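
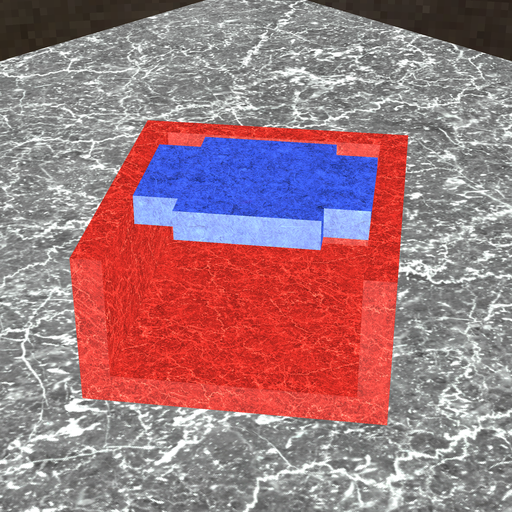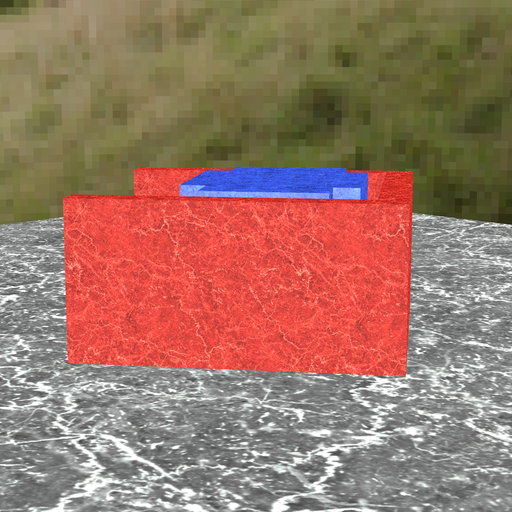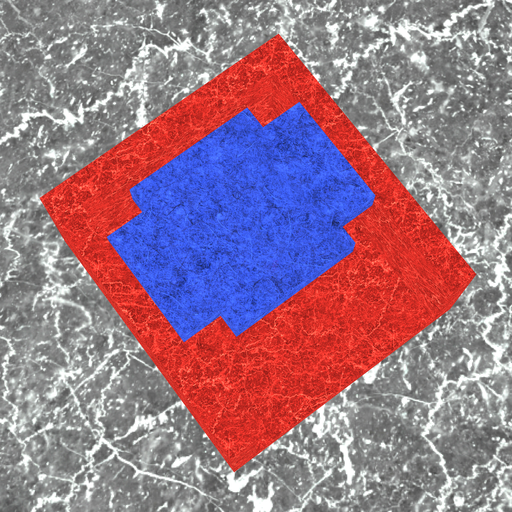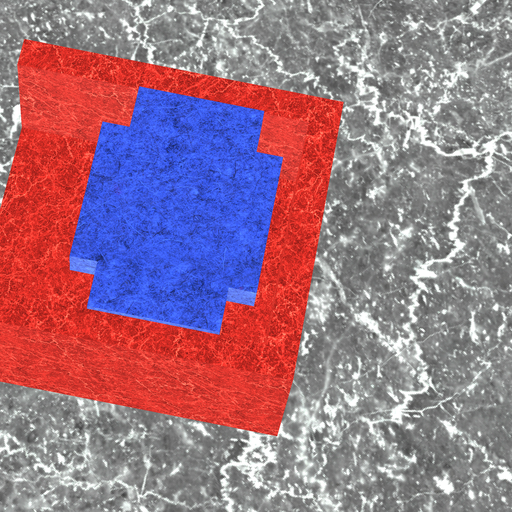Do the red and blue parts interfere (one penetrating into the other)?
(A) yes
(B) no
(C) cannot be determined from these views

(B) no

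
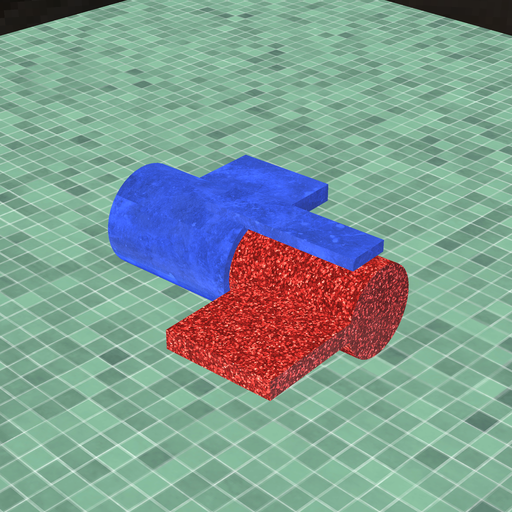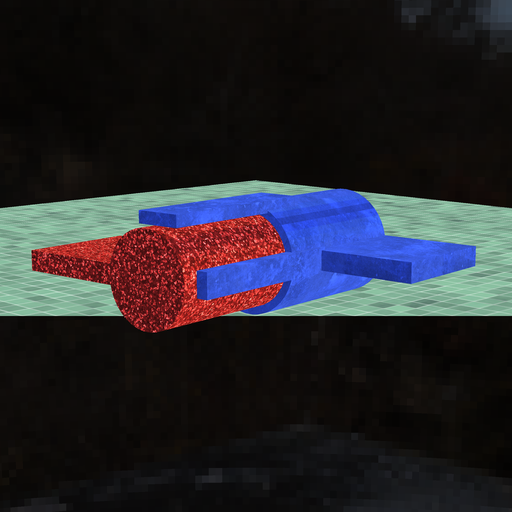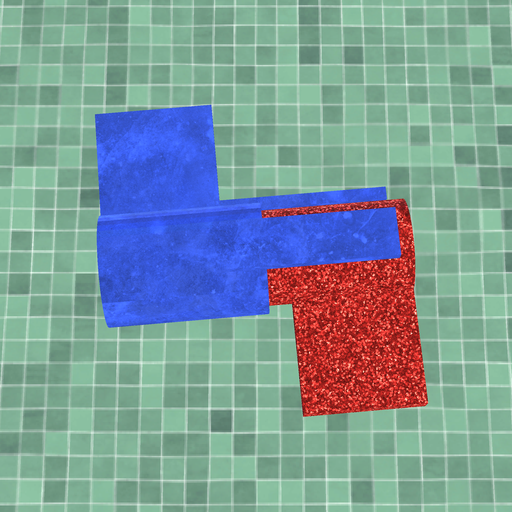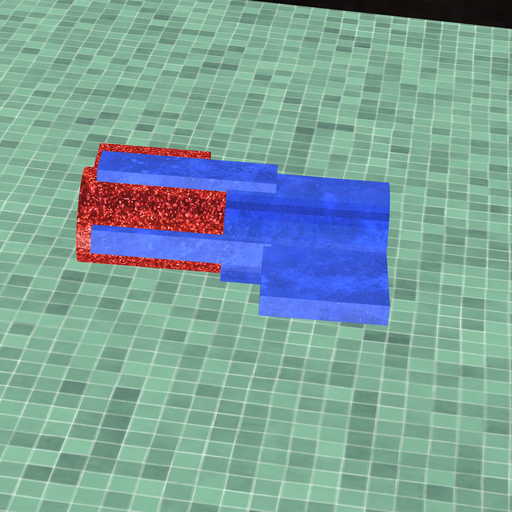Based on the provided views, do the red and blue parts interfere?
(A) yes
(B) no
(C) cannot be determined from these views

(A) yes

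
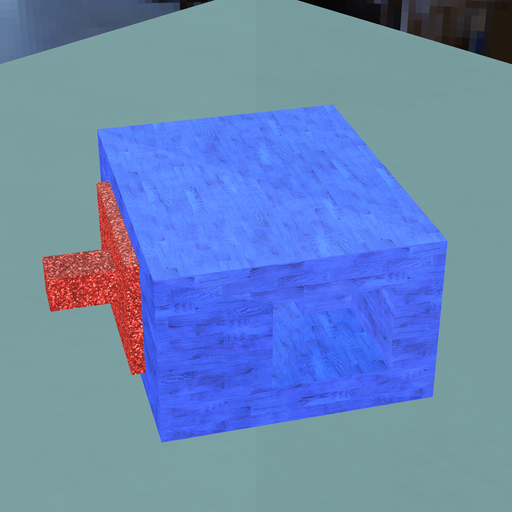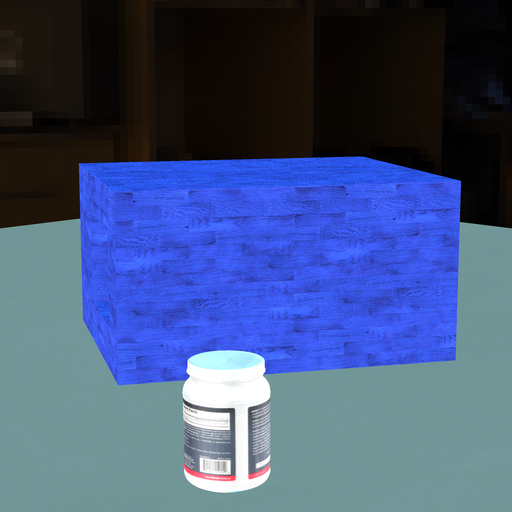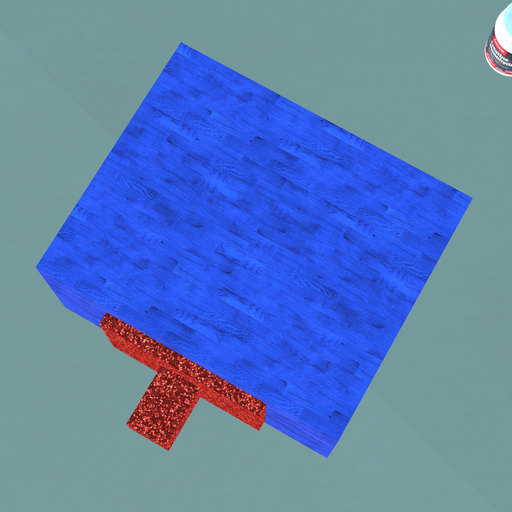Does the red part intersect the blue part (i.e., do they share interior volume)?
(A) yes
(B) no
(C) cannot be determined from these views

(C) cannot be determined from these views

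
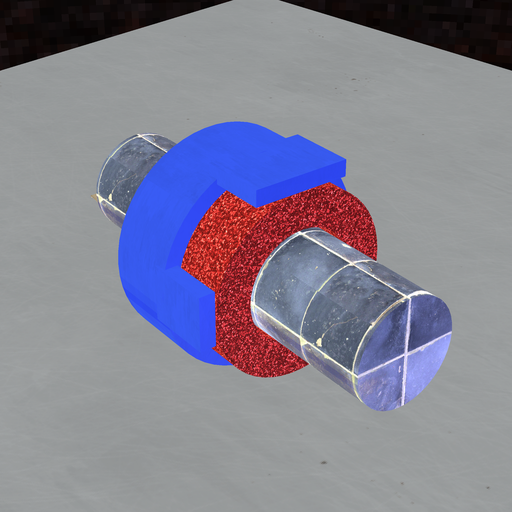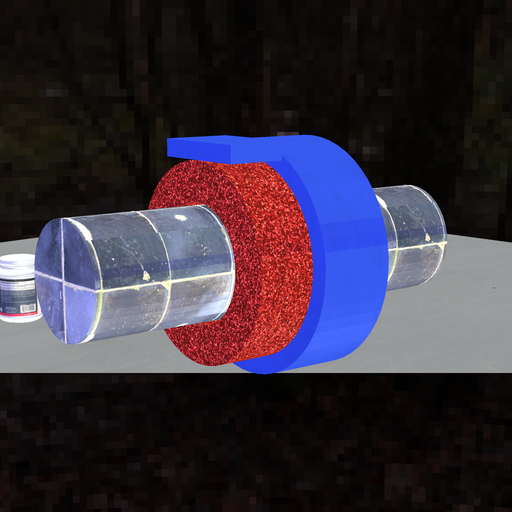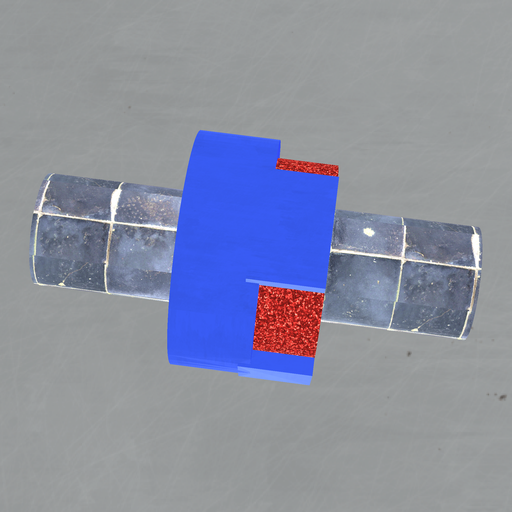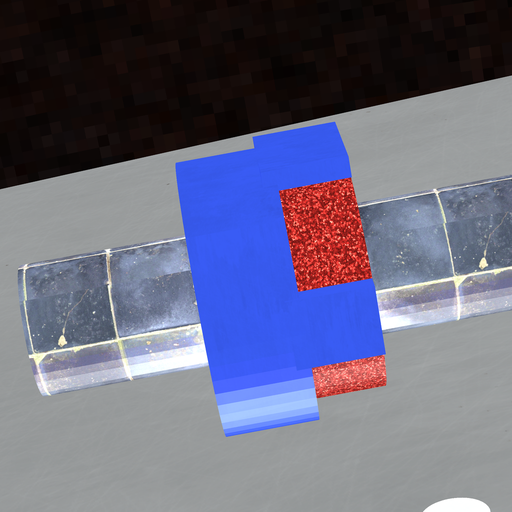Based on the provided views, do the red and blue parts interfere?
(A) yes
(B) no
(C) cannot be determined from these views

(A) yes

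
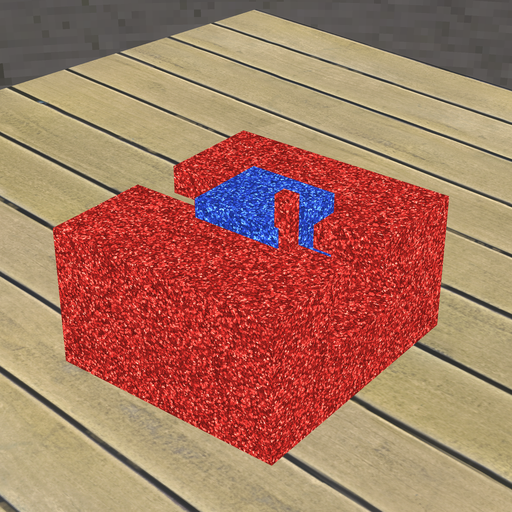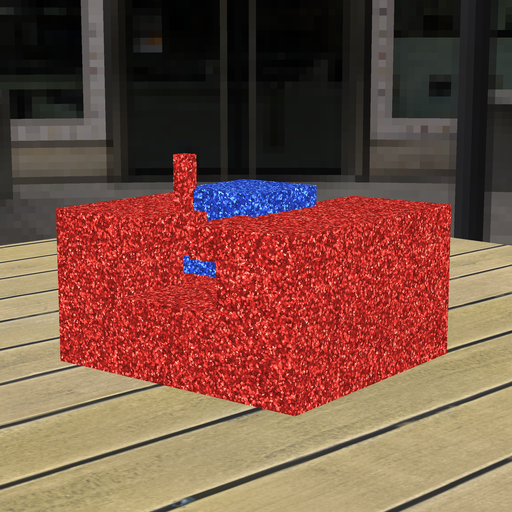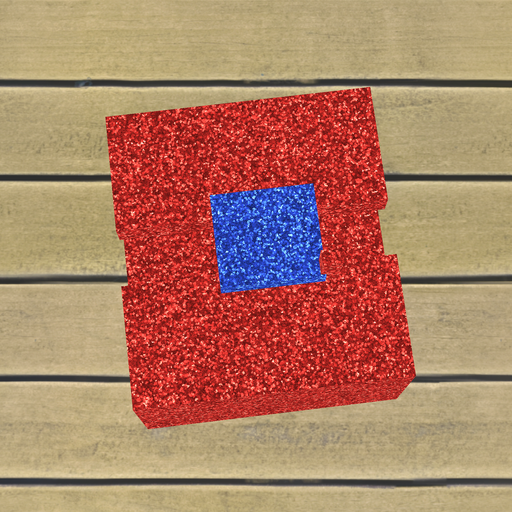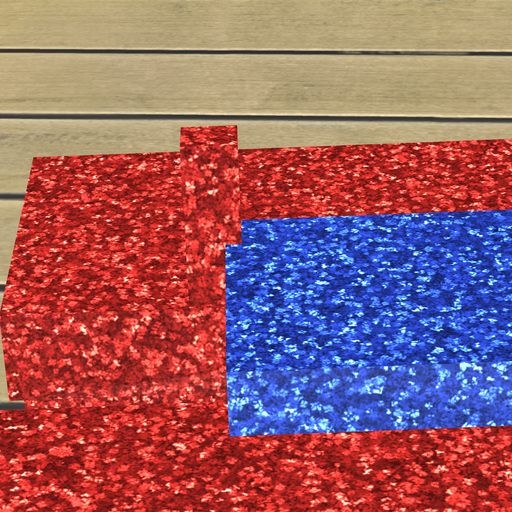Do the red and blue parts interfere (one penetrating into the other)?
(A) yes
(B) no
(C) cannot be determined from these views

(A) yes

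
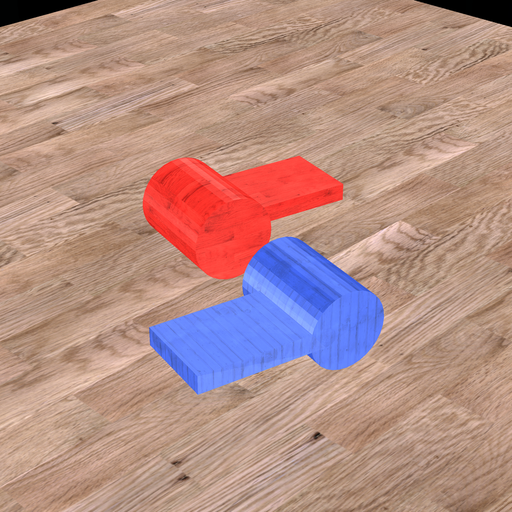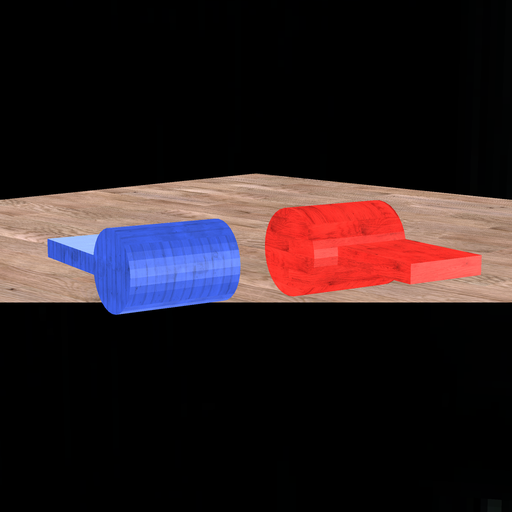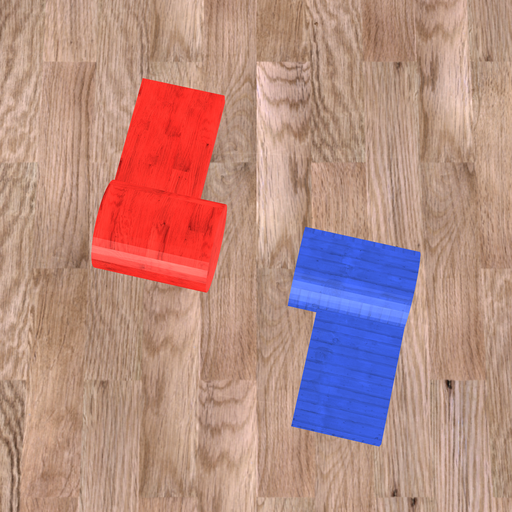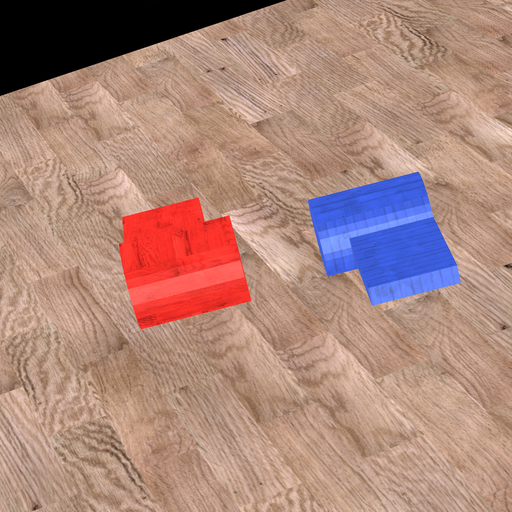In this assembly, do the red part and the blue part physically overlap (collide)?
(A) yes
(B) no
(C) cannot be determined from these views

(B) no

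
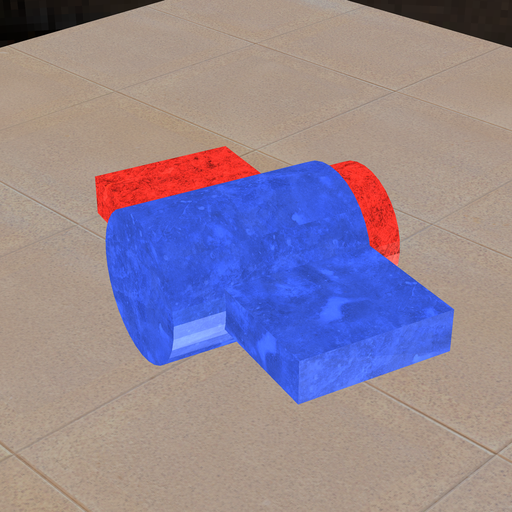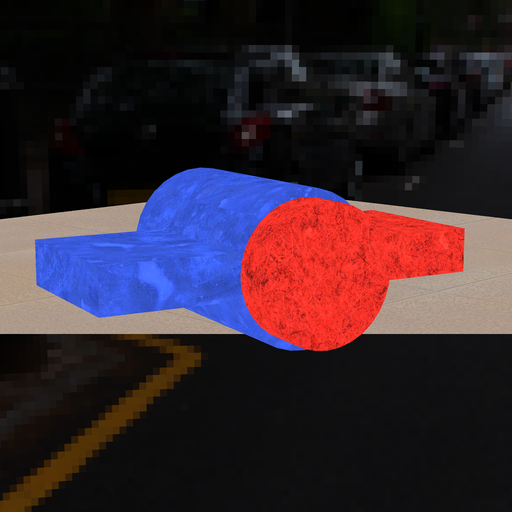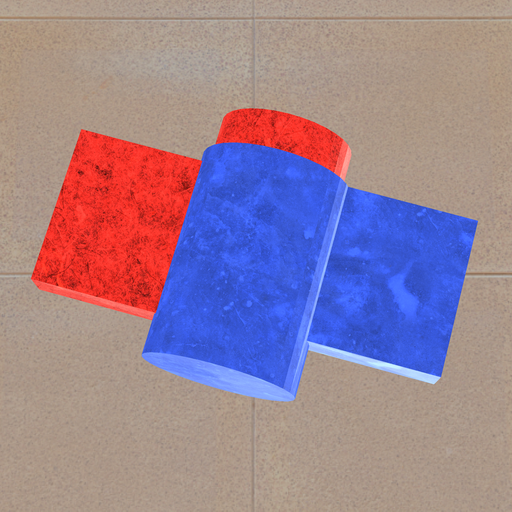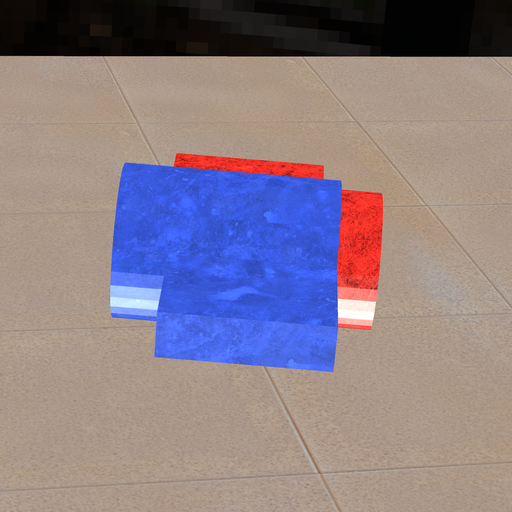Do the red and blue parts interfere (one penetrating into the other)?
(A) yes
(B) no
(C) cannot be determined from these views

(A) yes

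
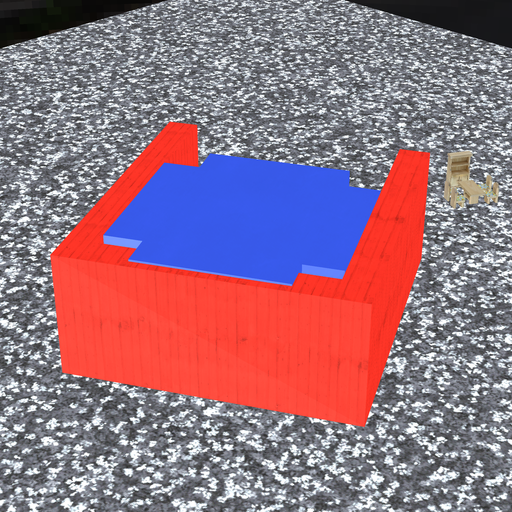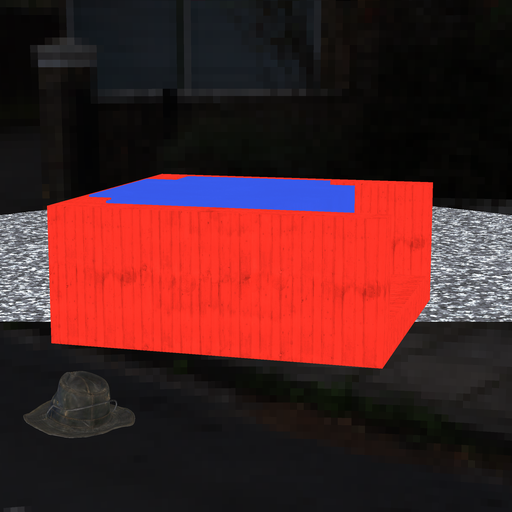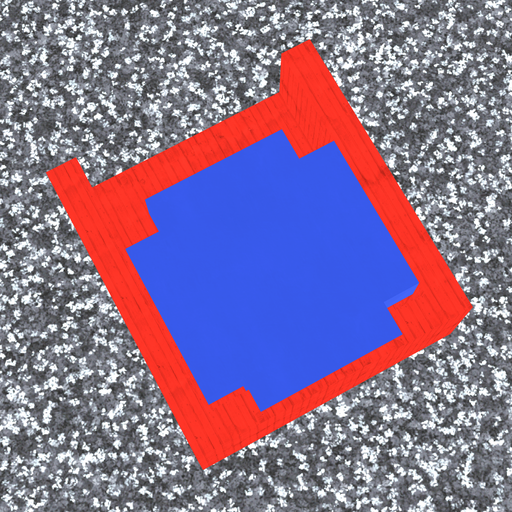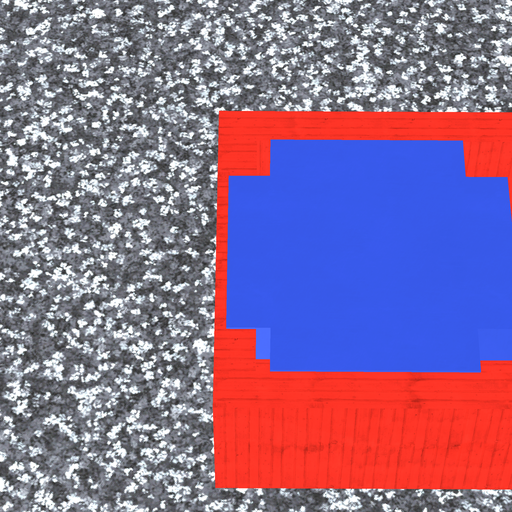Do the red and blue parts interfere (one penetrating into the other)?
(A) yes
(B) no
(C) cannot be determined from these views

(A) yes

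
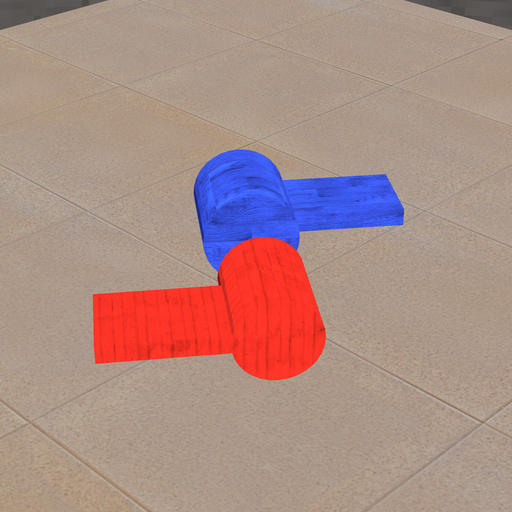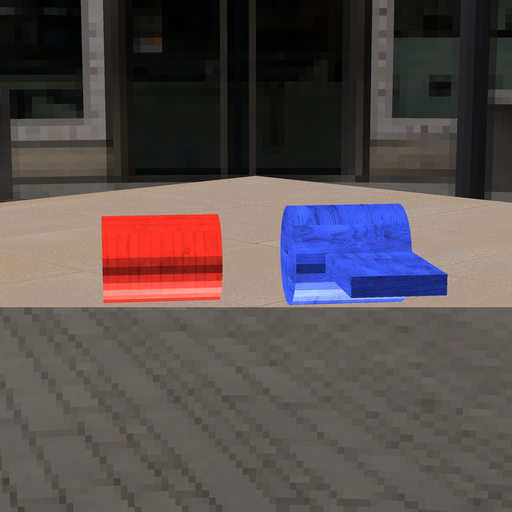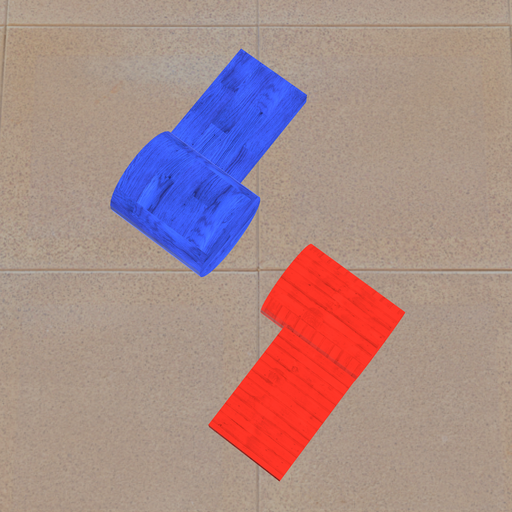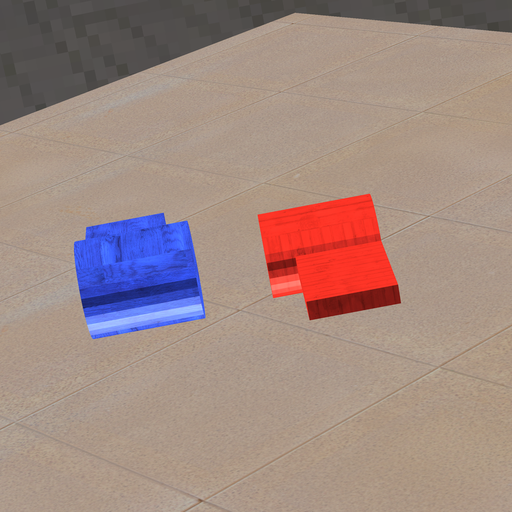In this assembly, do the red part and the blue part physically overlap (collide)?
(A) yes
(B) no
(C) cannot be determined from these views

(B) no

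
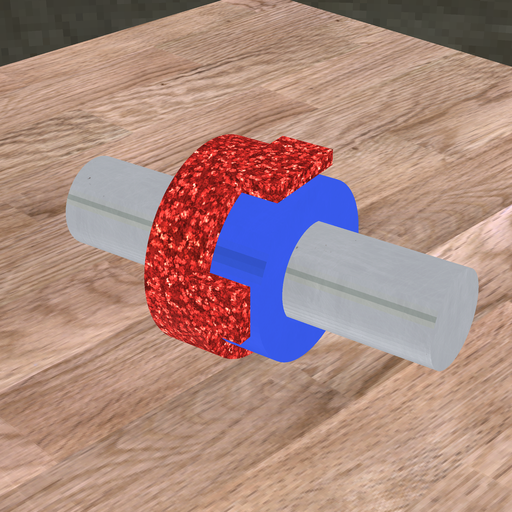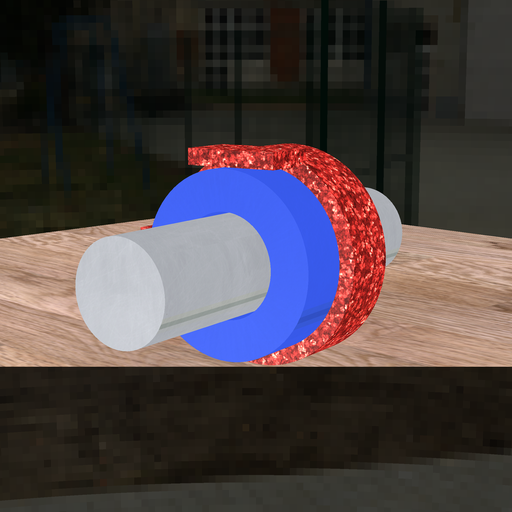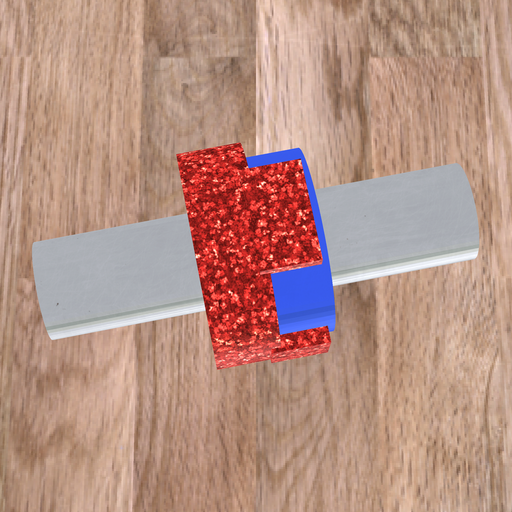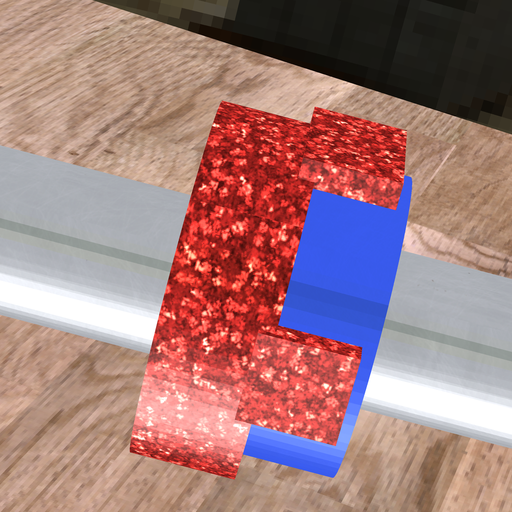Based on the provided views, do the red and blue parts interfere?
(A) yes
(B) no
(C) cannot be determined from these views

(A) yes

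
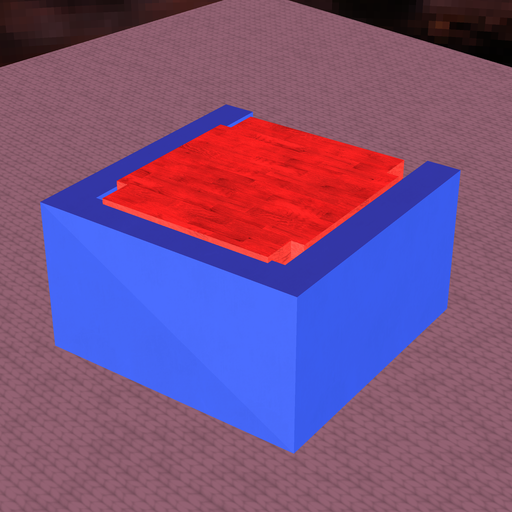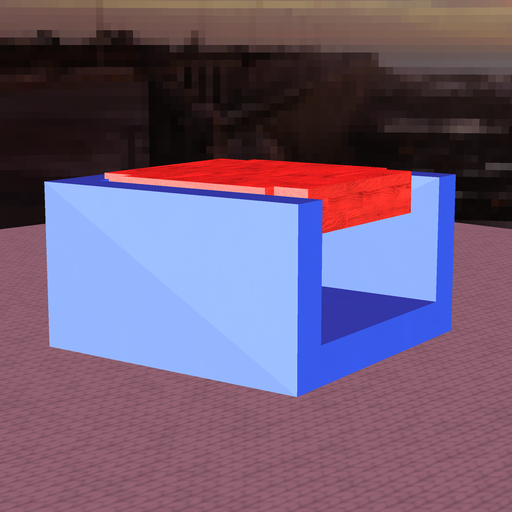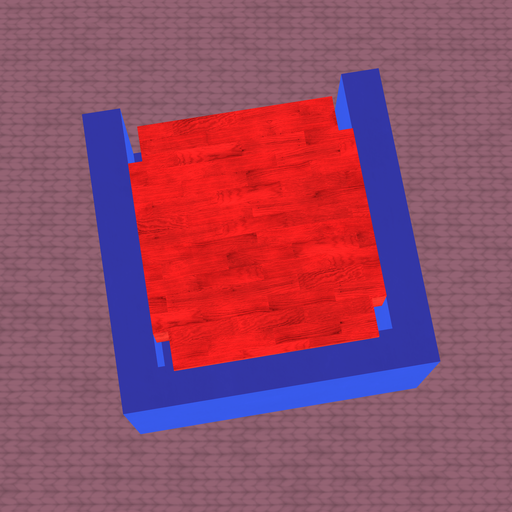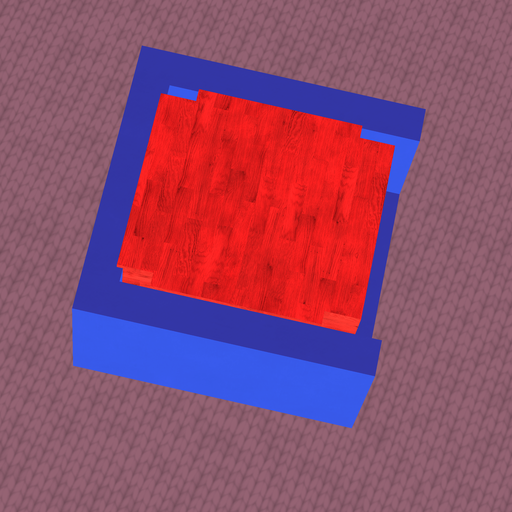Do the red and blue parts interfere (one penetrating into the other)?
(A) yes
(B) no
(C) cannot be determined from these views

(A) yes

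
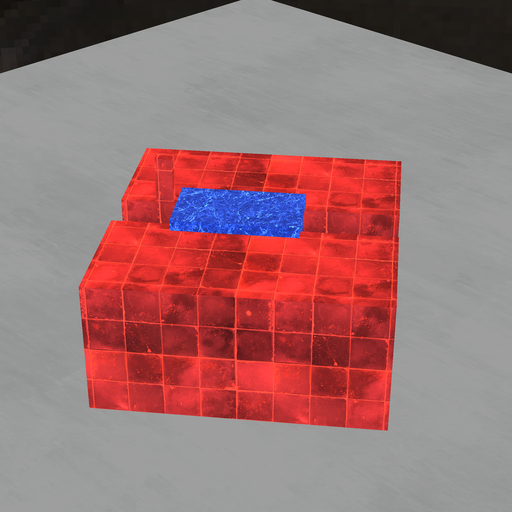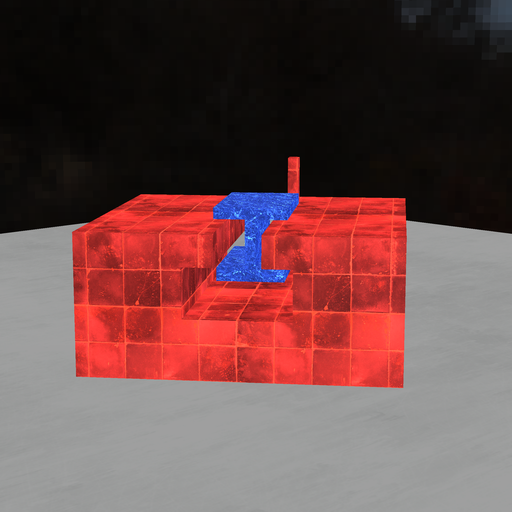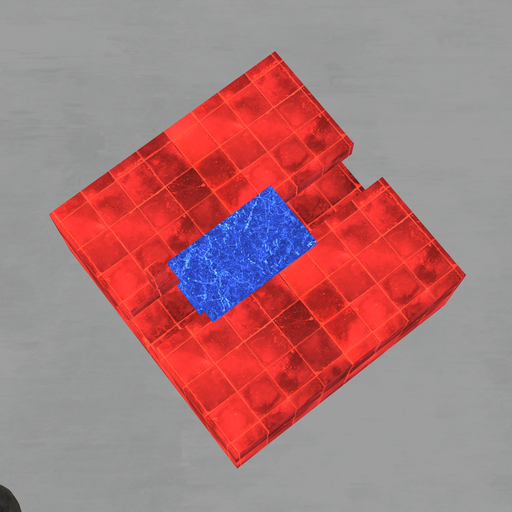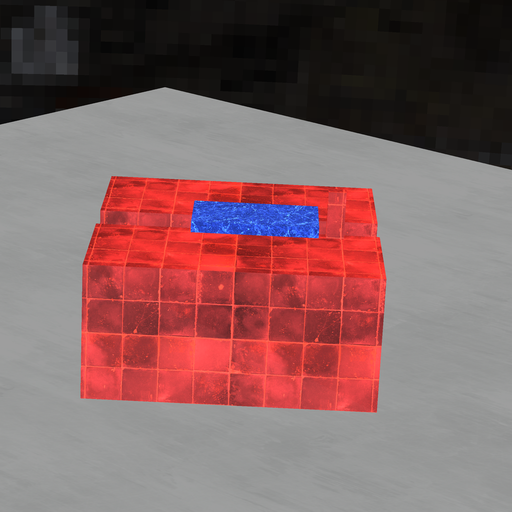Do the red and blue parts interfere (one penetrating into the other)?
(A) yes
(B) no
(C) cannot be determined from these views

(B) no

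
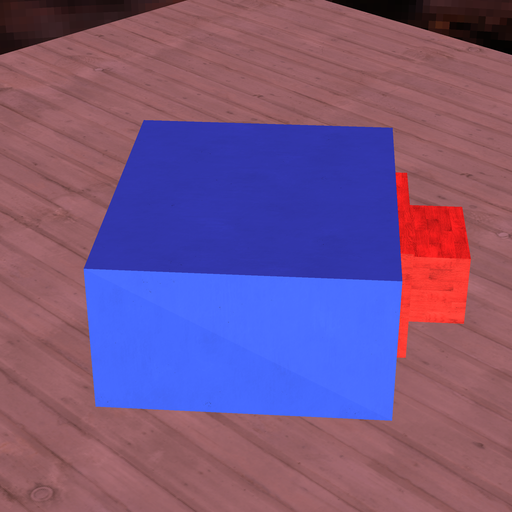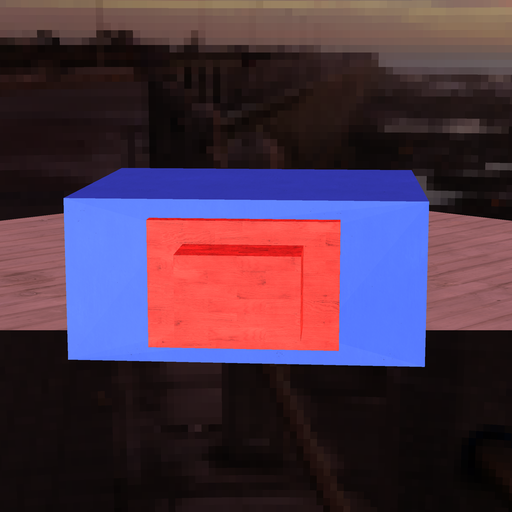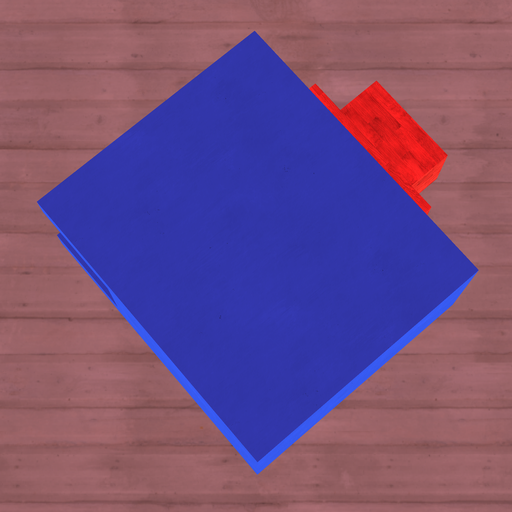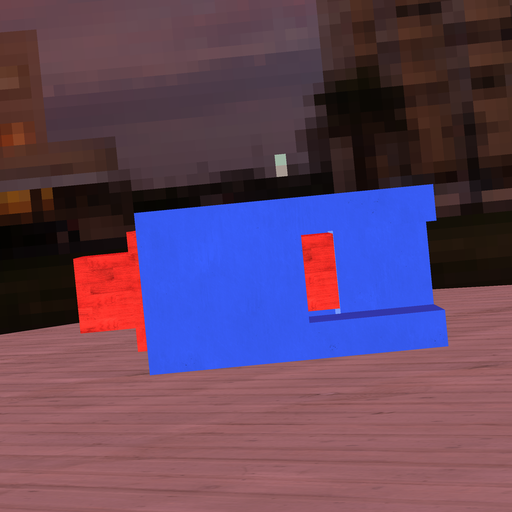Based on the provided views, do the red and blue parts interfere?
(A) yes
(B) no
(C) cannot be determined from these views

(A) yes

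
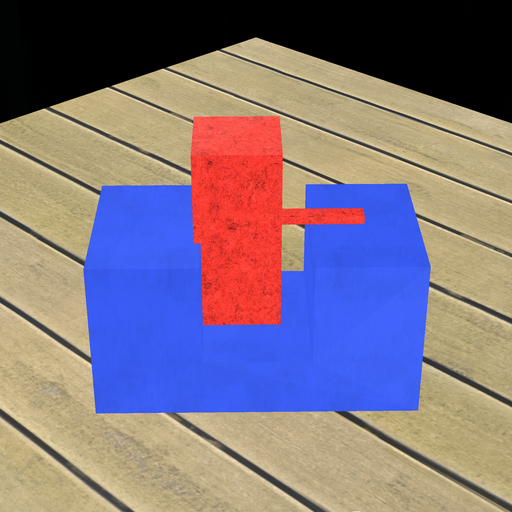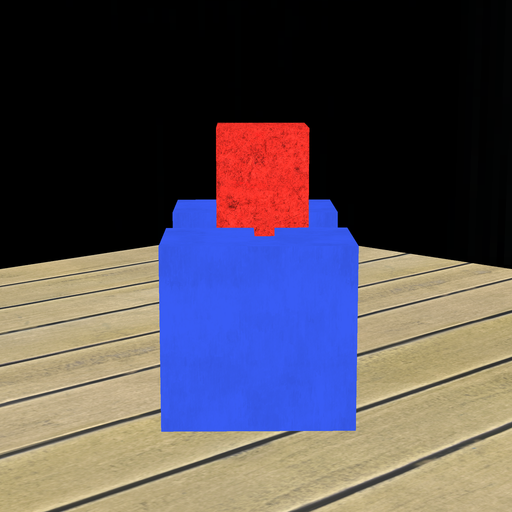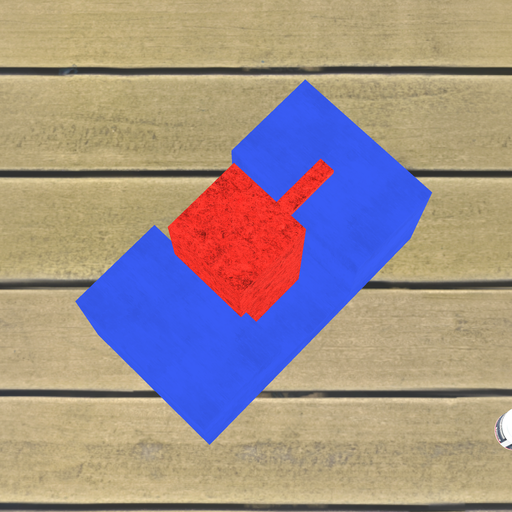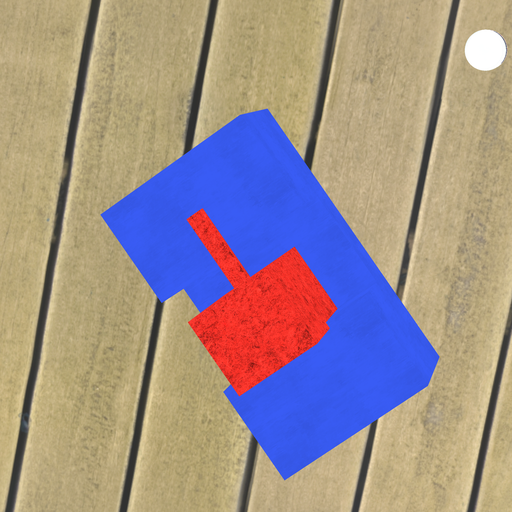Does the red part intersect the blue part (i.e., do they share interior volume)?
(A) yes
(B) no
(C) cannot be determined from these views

(A) yes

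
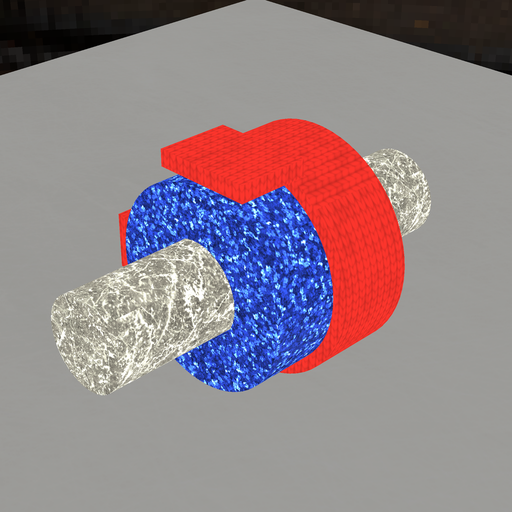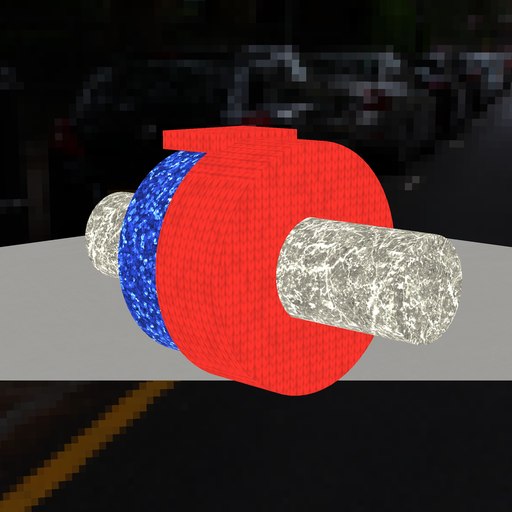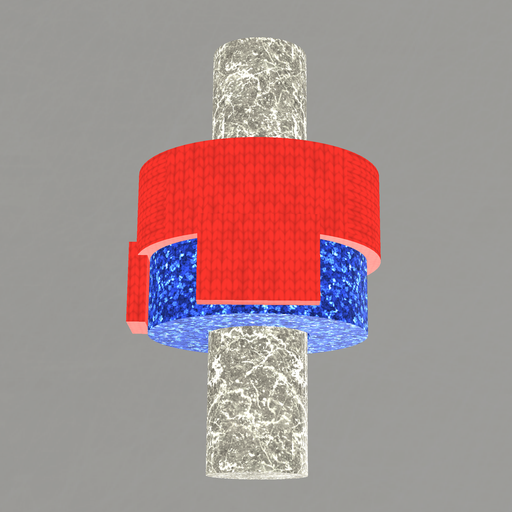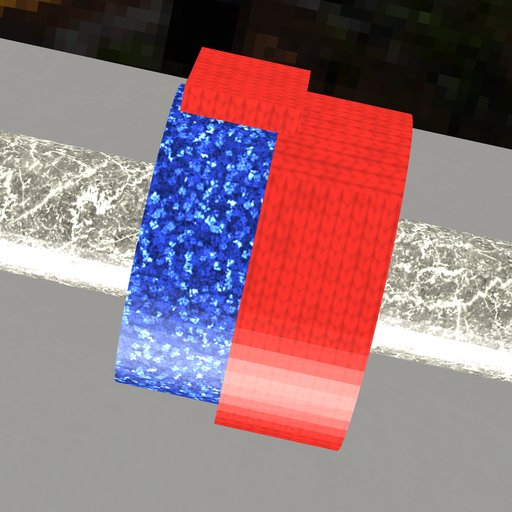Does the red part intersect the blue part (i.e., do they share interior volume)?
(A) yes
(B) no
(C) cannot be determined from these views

(A) yes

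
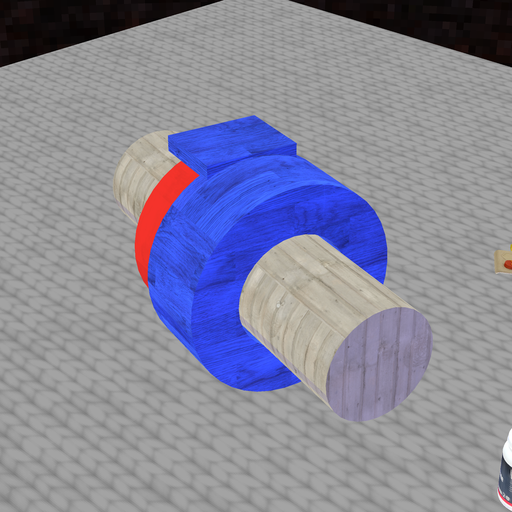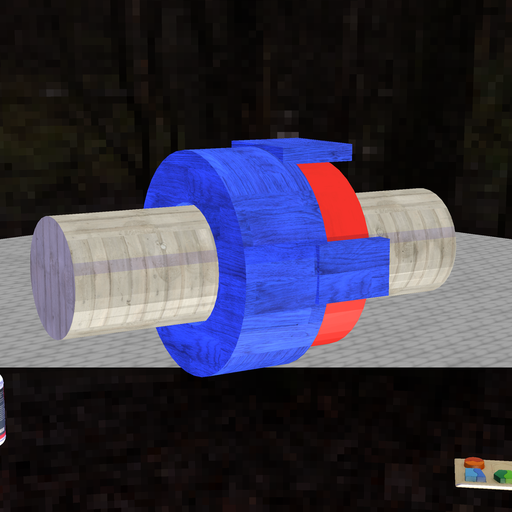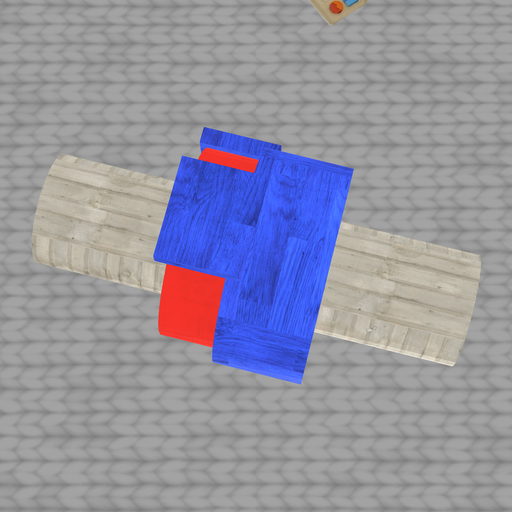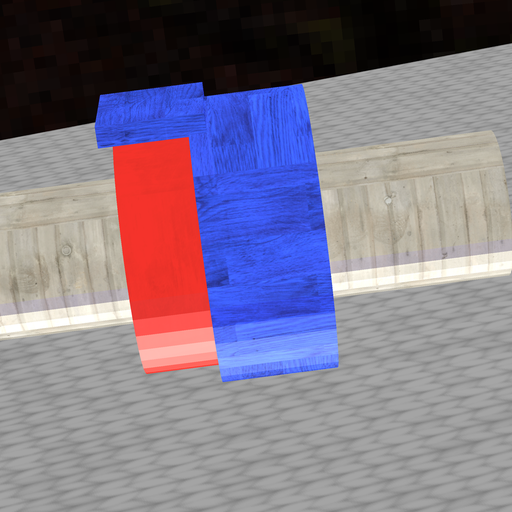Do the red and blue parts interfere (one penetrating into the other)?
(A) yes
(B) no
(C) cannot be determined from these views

(A) yes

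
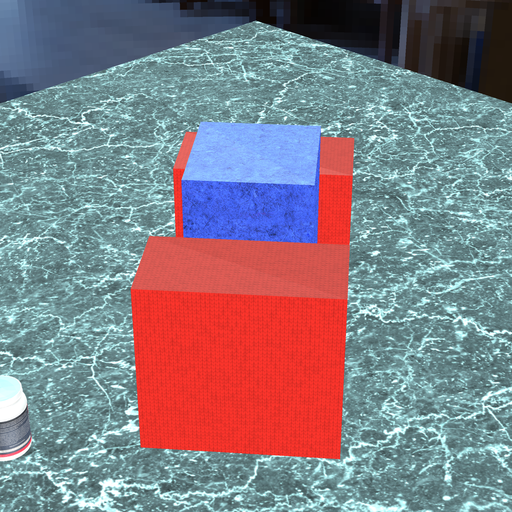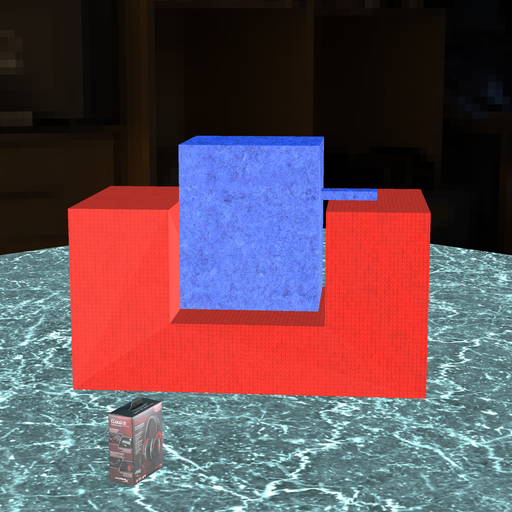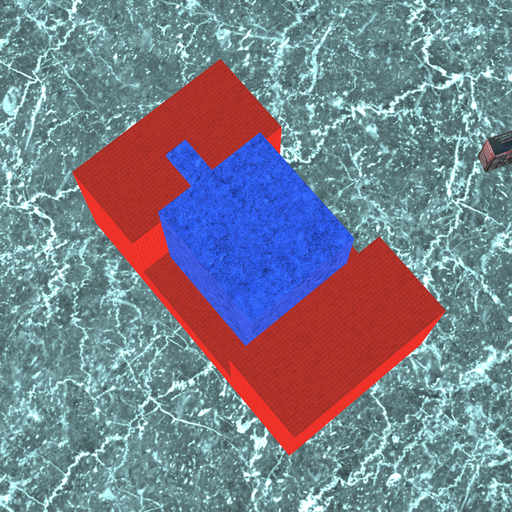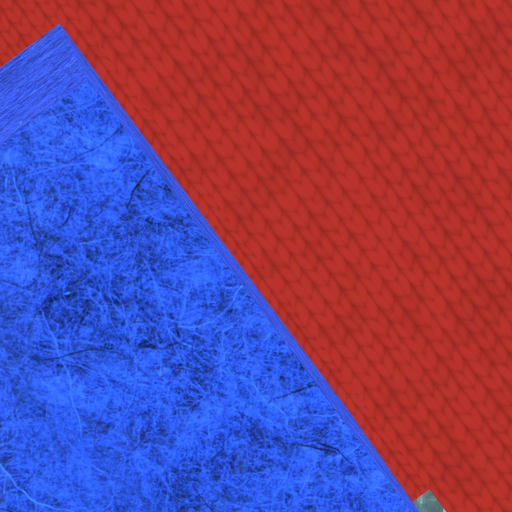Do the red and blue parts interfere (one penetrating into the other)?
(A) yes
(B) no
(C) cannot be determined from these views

(B) no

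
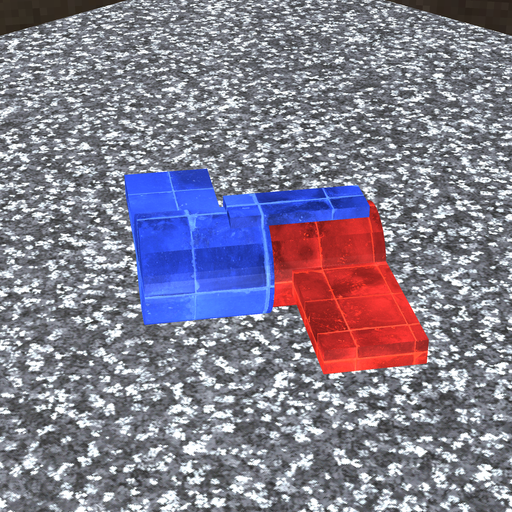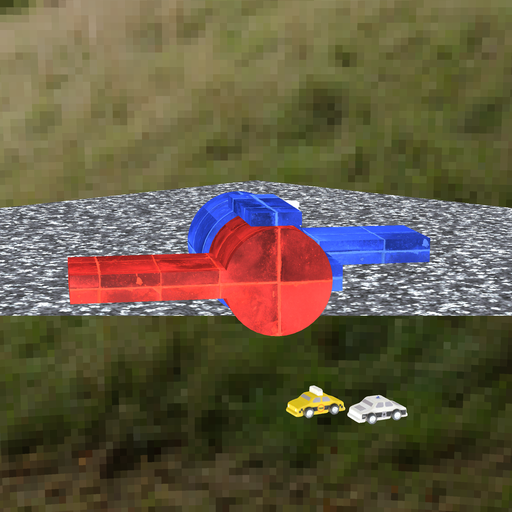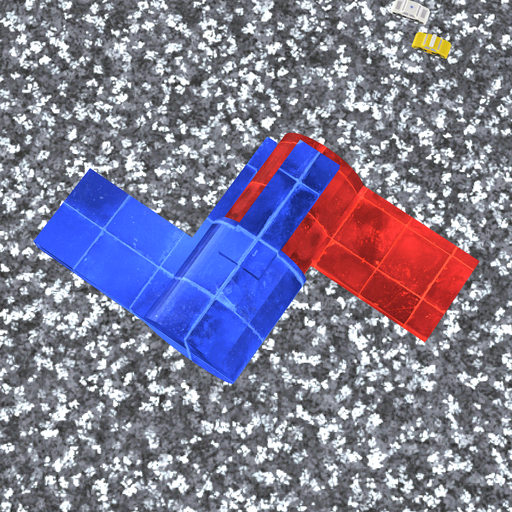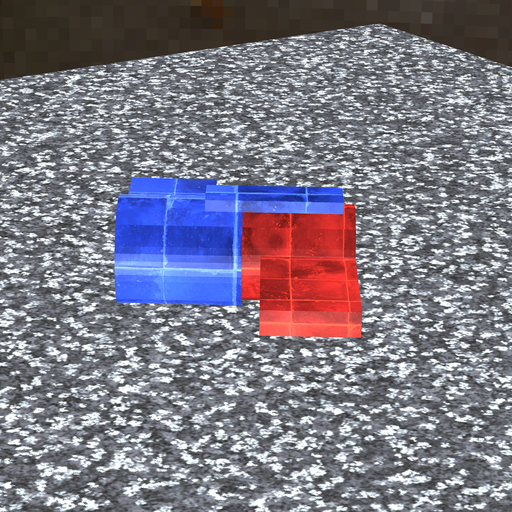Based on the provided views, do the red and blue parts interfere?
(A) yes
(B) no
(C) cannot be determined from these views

(A) yes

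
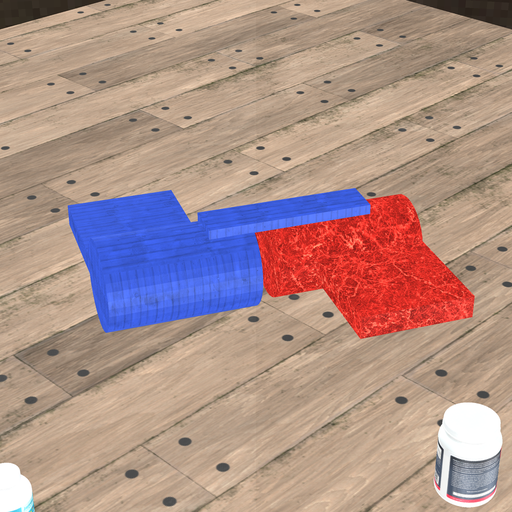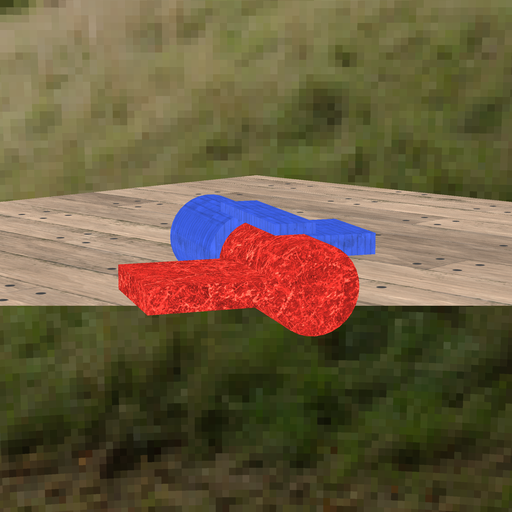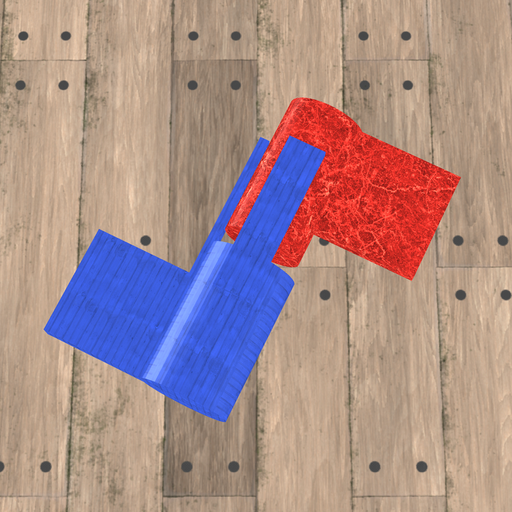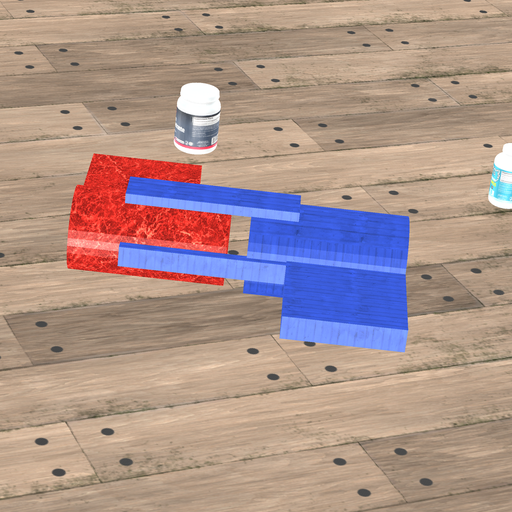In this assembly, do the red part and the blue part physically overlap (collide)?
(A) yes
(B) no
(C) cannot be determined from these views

(B) no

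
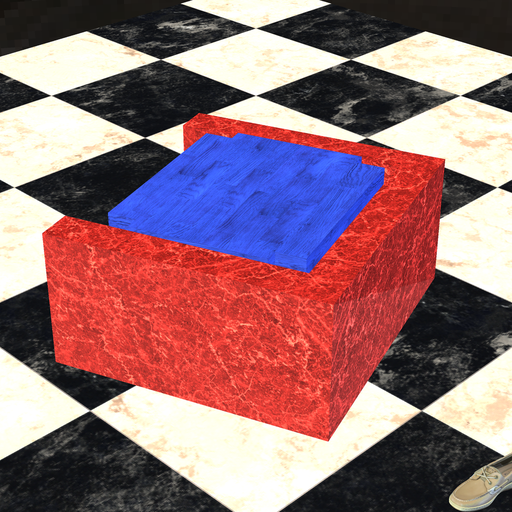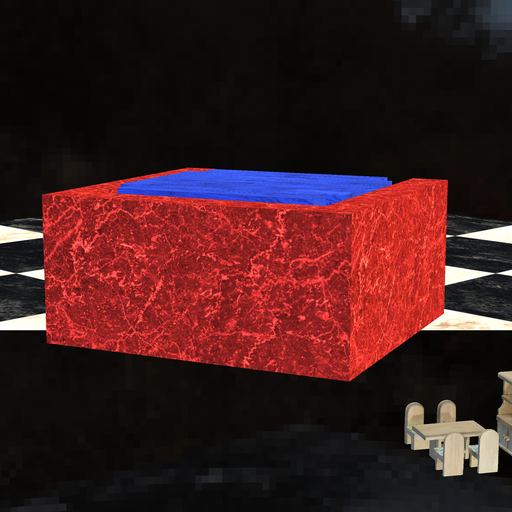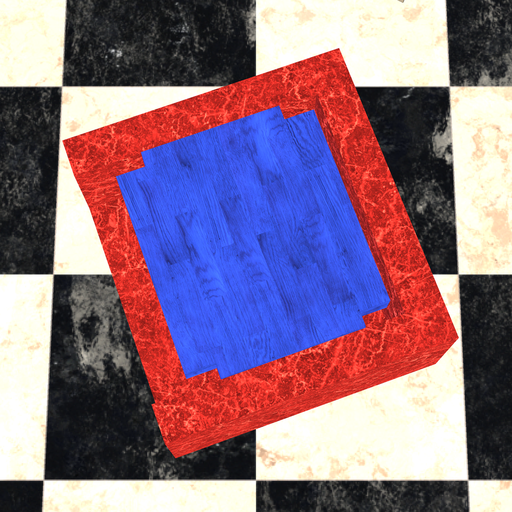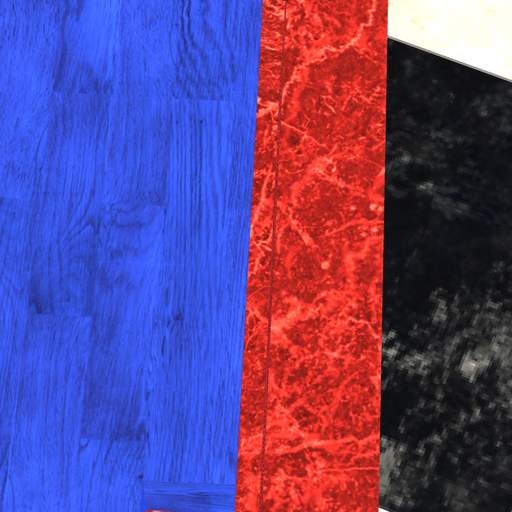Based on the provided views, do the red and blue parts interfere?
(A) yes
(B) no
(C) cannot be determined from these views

(B) no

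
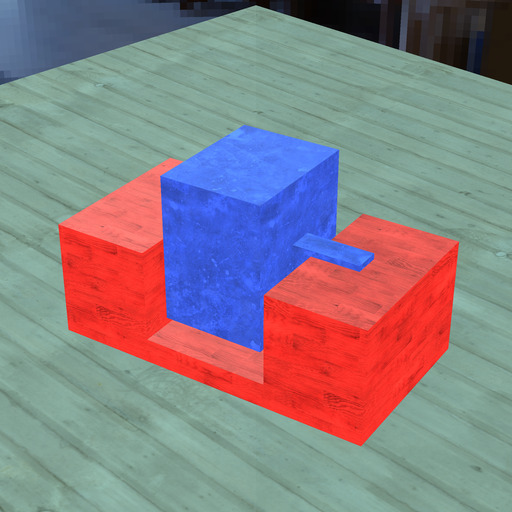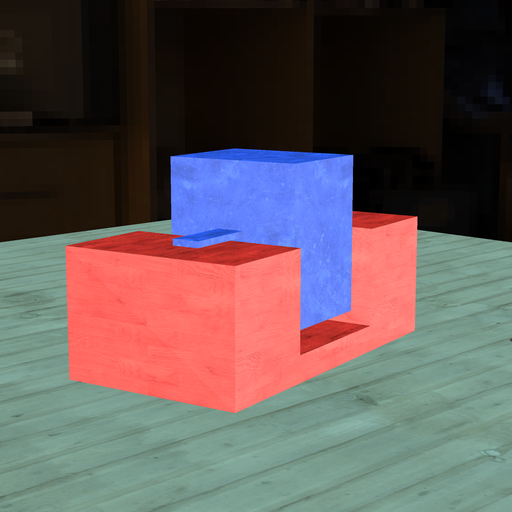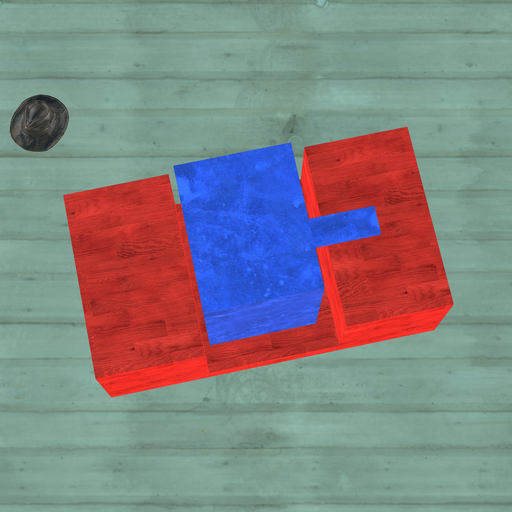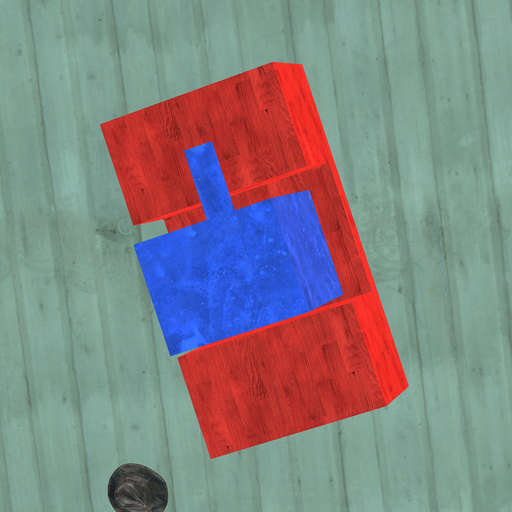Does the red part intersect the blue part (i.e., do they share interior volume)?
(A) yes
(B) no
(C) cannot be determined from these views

(B) no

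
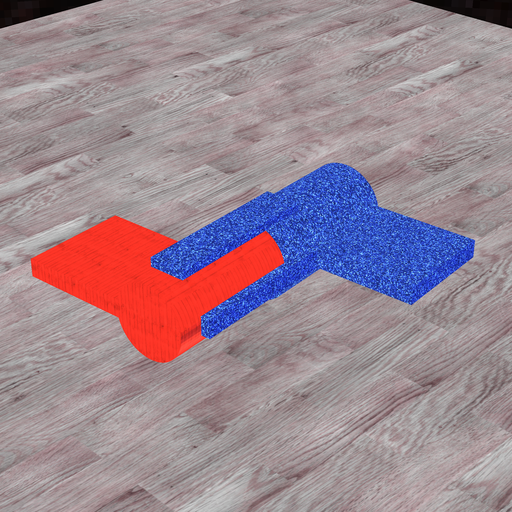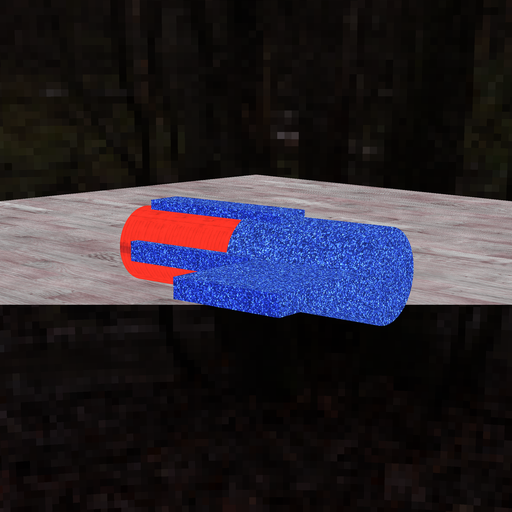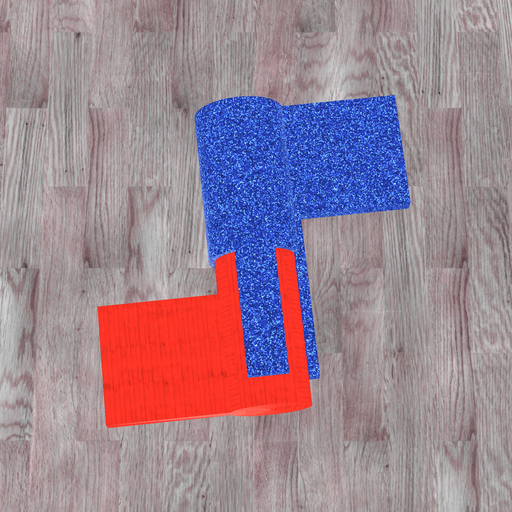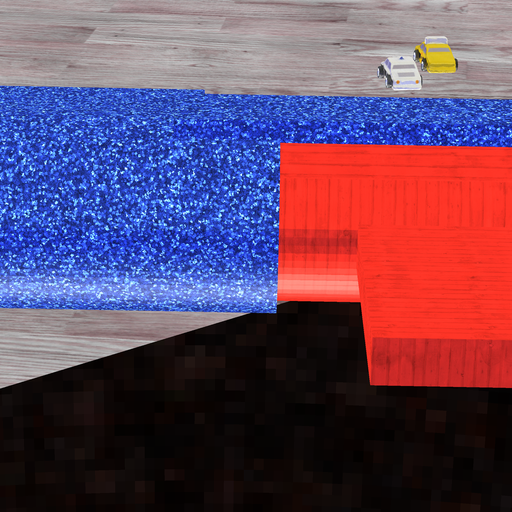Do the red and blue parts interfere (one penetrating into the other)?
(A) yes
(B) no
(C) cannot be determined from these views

(A) yes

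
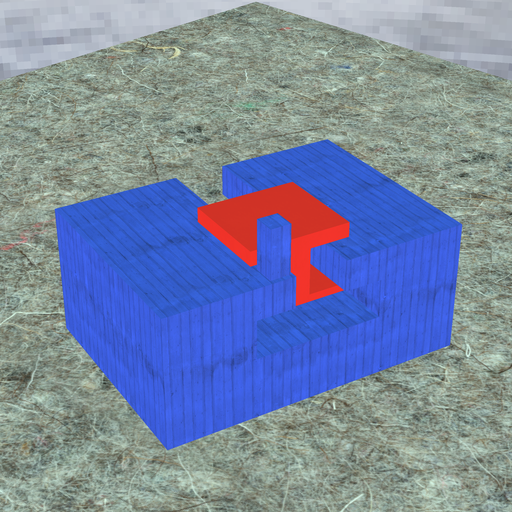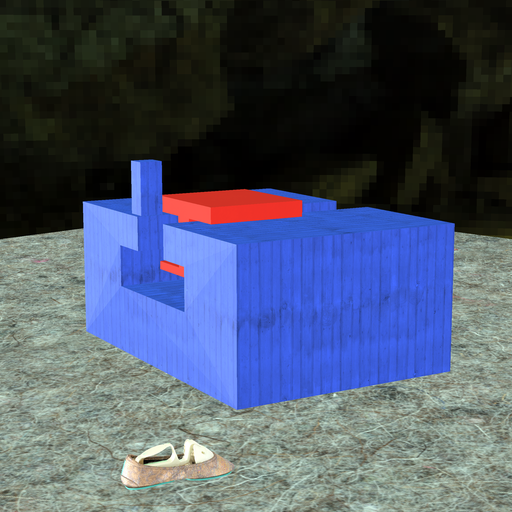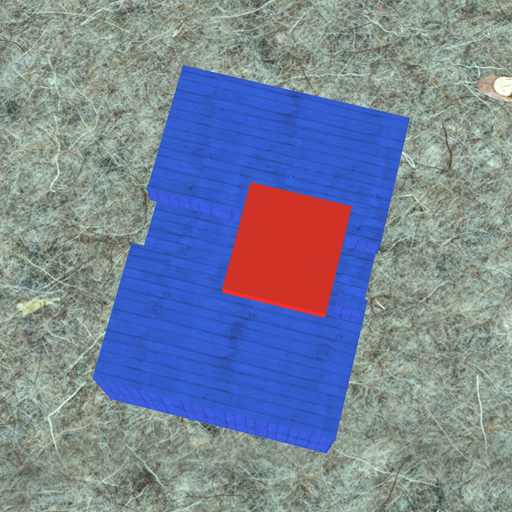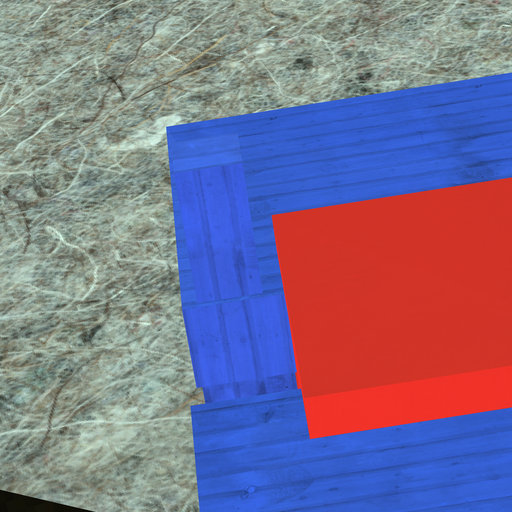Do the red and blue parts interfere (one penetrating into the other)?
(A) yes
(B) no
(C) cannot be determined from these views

(B) no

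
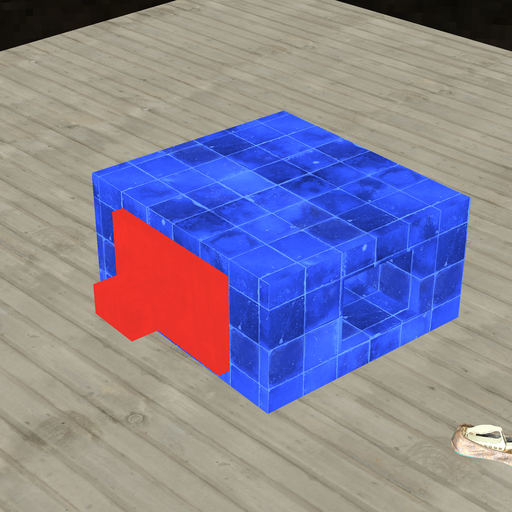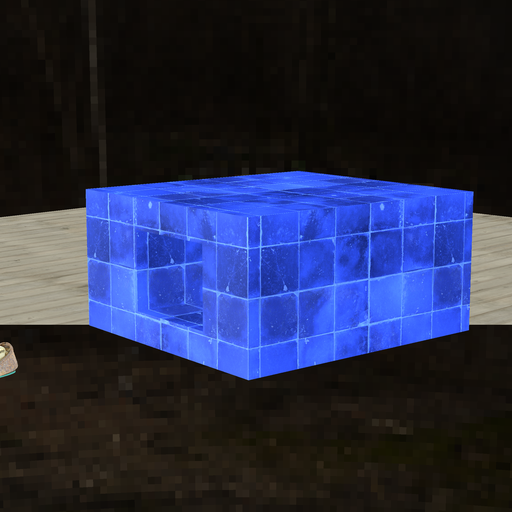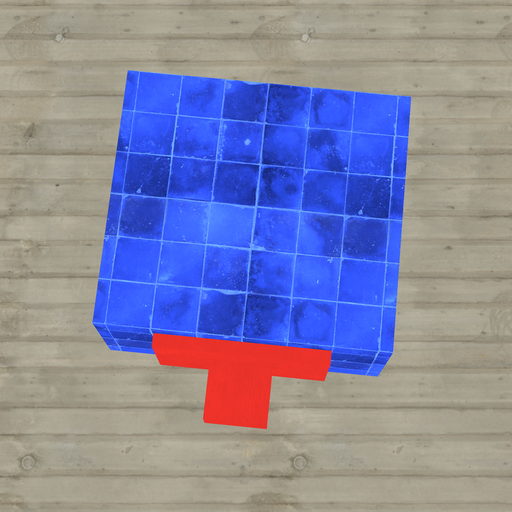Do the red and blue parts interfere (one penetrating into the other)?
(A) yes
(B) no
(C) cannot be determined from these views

(C) cannot be determined from these views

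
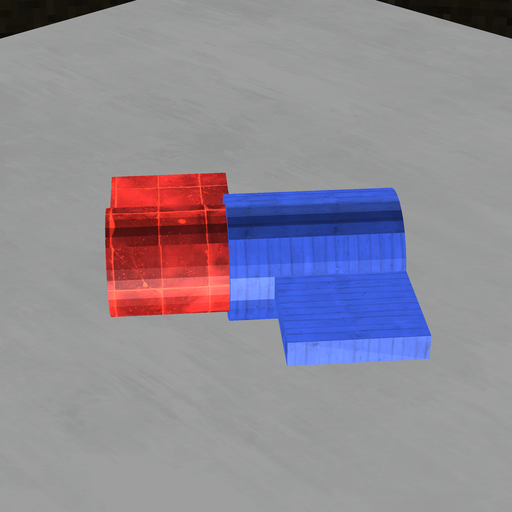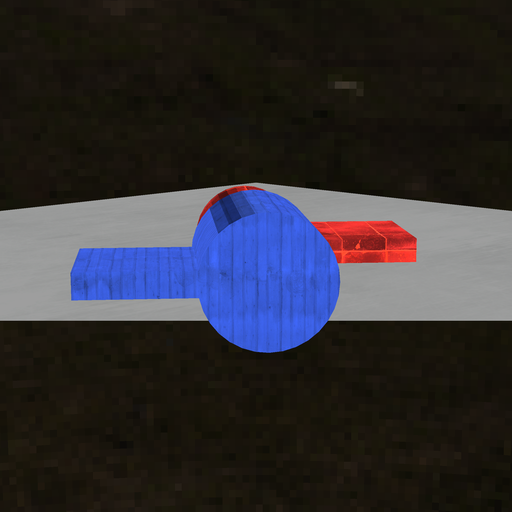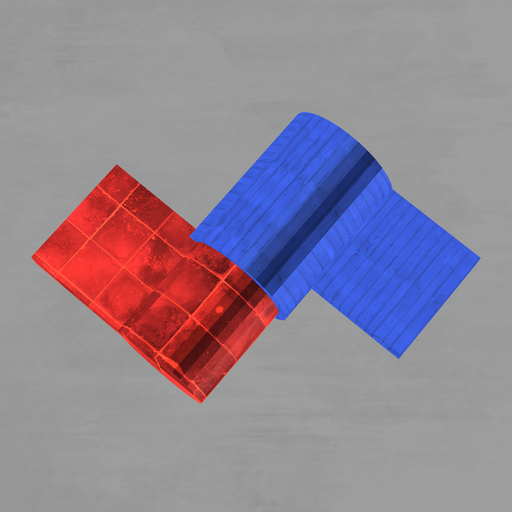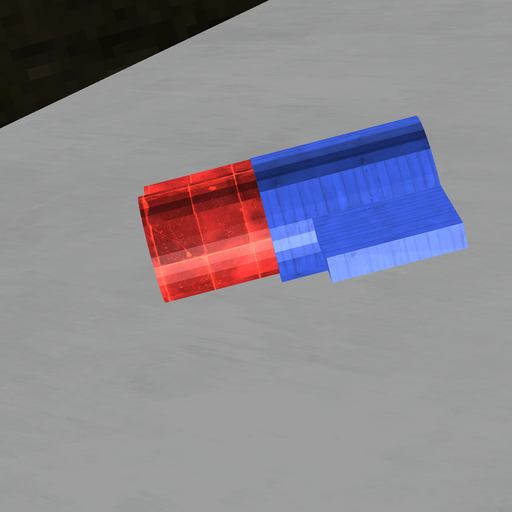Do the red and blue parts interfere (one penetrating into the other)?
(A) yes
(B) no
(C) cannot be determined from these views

(A) yes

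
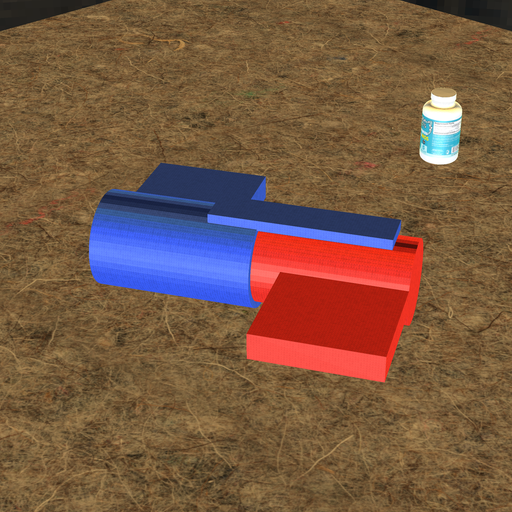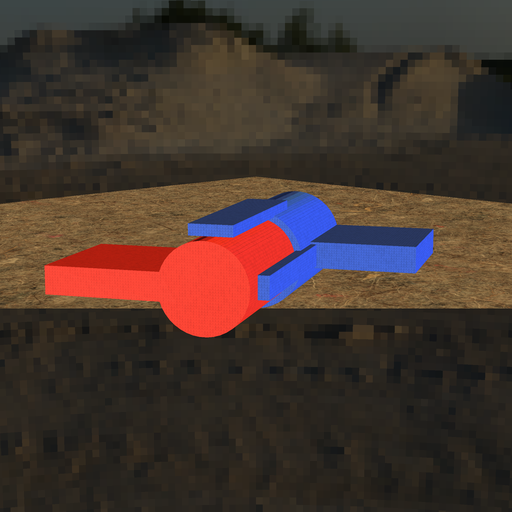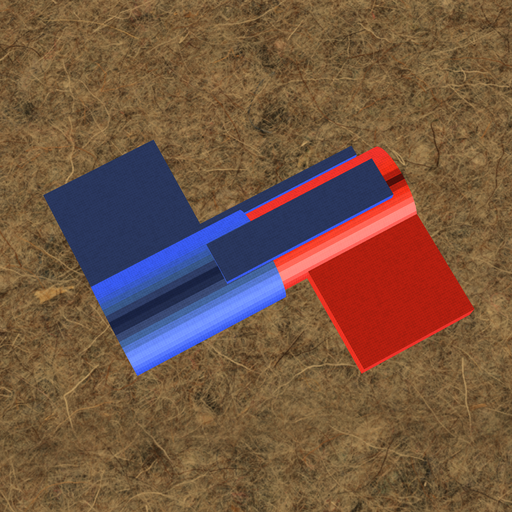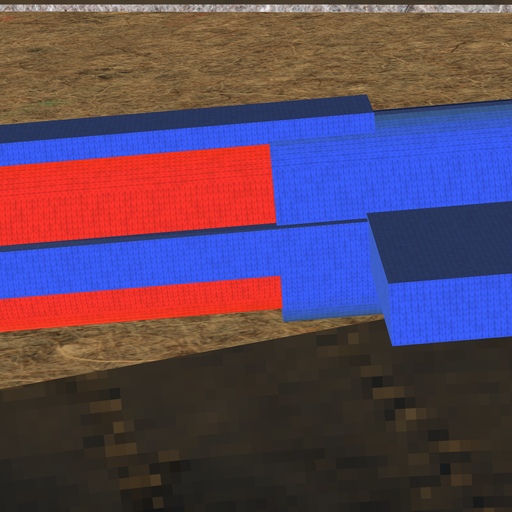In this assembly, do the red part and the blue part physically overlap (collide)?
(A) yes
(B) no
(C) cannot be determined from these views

(A) yes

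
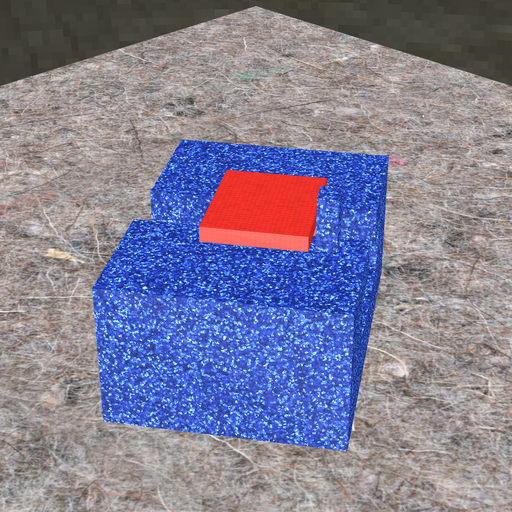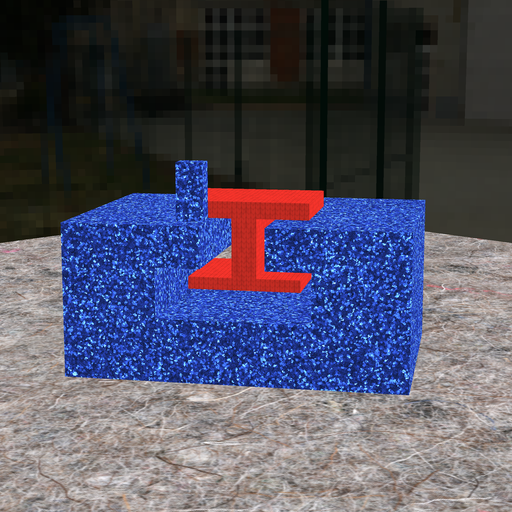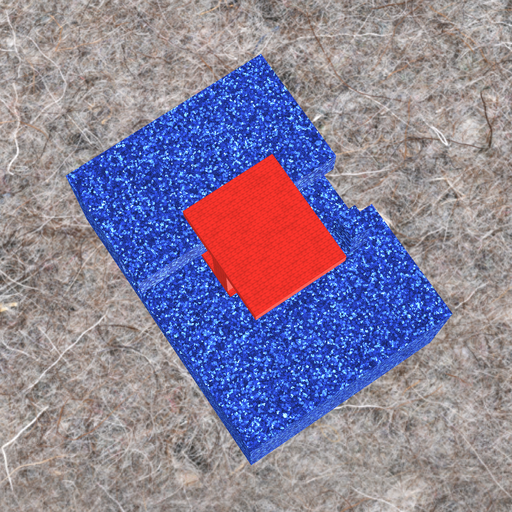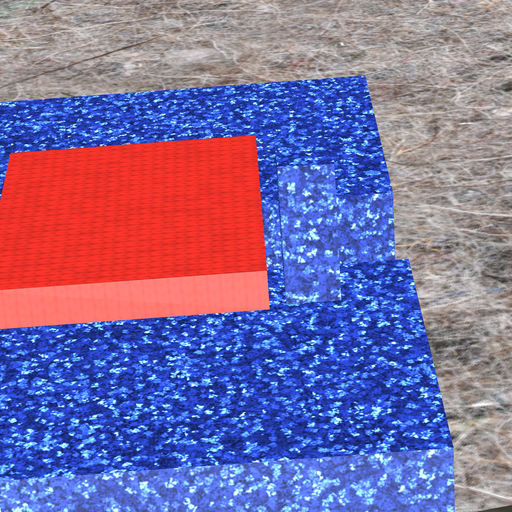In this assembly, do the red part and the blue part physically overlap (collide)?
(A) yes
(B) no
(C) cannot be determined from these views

(B) no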